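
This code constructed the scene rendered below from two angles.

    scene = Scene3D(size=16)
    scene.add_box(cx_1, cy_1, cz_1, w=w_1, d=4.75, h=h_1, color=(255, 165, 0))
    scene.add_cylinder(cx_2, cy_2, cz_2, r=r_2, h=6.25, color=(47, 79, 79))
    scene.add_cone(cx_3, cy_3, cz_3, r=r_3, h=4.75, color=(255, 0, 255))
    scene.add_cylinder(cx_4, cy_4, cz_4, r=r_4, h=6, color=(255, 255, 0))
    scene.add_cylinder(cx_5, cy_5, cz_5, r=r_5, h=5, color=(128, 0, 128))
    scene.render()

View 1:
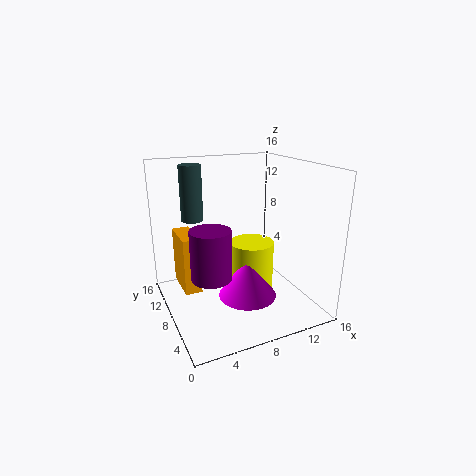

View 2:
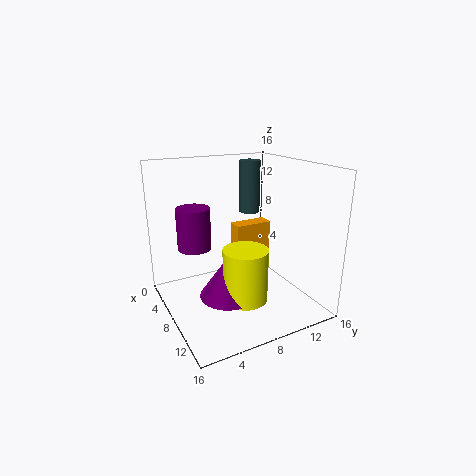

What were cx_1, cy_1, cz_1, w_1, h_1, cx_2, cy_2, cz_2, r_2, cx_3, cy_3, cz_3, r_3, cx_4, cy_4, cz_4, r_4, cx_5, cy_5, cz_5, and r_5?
cx_1 = 2.25
cy_1 = 10
cz_1 = 1
w_1 = 2
h_1 = 6.75
cx_2 = 4
cy_2 = 11.75
cz_2 = 9.5
r_2 = 1.25
cx_3 = 8.5
cy_3 = 6.5
cz_3 = 1.5
r_3 = 3.25
cx_4 = 9.75
cy_4 = 8
cz_4 = 1.25
r_4 = 2.5
cx_5 = 3.5
cy_5 = 4.5
cz_5 = 5.75
r_5 = 2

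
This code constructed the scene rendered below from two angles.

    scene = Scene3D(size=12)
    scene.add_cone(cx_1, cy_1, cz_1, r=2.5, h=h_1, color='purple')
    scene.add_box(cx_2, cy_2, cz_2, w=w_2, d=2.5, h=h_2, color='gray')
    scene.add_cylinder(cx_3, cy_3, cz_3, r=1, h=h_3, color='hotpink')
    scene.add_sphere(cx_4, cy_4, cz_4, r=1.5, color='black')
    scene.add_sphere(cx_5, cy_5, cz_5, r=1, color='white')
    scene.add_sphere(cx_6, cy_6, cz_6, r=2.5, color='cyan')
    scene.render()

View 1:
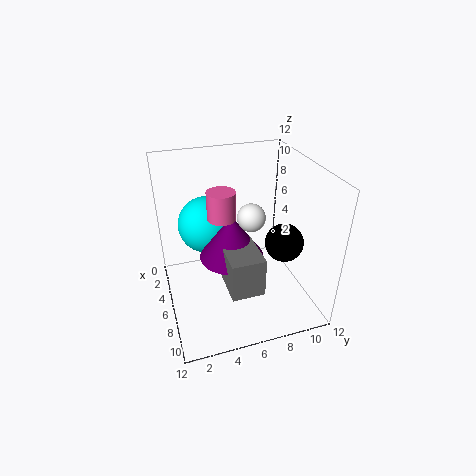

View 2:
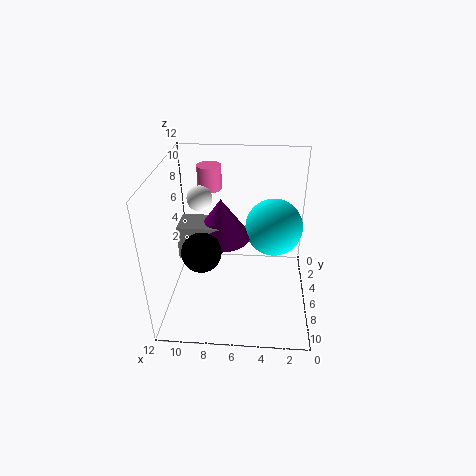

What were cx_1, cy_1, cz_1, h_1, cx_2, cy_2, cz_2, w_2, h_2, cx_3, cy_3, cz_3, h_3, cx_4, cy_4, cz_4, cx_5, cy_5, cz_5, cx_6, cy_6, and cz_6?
cx_1 = 7.5; cy_1 = 5; cz_1 = 5.5; h_1 = 3.5; cx_2 = 7.5; cy_2 = 4; cz_2 = 4; w_2 = 3.5; h_2 = 3; cx_3 = 8.5; cy_3 = 4; cz_3 = 9.5; h_3 = 2; cx_4 = 8.5; cy_4 = 9; cz_4 = 6.5; cx_5 = 9; cy_5 = 6; cz_5 = 9.5; cx_6 = 3; cy_6 = 4; cz_6 = 6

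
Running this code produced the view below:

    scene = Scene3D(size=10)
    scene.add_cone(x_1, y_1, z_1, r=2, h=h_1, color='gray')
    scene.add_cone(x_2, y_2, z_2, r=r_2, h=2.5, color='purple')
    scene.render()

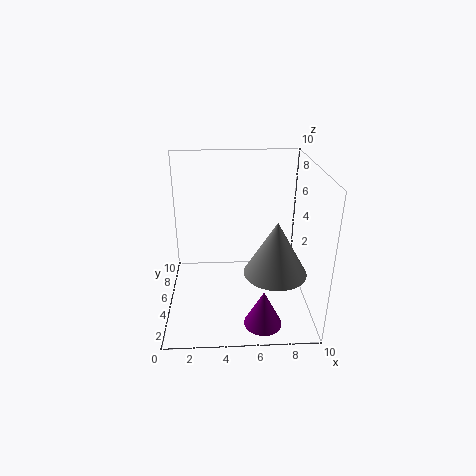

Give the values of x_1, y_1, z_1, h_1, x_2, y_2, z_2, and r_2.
x_1 = 7.25, y_1 = 2.5, z_1 = 3.75, h_1 = 3.5, x_2 = 6.5, y_2 = 1.75, z_2 = 0.25, r_2 = 1.25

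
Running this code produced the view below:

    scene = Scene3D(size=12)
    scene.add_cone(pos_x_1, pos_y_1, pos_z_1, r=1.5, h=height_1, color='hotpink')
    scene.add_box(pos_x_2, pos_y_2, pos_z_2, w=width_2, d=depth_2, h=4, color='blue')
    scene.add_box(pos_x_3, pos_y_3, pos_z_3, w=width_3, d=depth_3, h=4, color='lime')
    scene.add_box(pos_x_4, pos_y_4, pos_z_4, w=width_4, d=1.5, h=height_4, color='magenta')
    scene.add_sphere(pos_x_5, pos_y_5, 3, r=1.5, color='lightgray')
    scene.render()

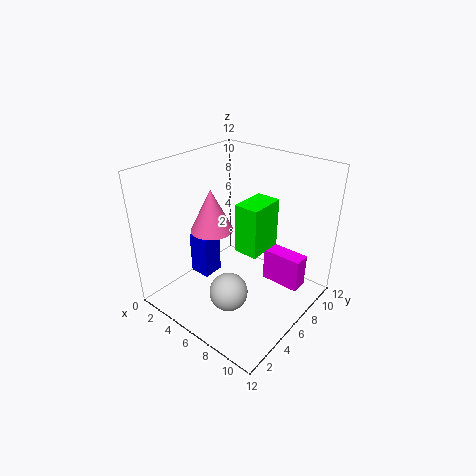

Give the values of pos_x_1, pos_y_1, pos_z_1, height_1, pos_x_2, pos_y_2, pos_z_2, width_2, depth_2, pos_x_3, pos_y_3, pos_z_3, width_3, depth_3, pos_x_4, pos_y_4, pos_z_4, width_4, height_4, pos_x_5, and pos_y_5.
pos_x_1 = 6.5, pos_y_1 = 2.5, pos_z_1 = 8.5, height_1 = 3, pos_x_2 = 0.5, pos_y_2 = 5.5, pos_z_2 = 0.5, width_2 = 2, depth_2 = 2, pos_x_3 = 6.5, pos_y_3 = 5, pos_z_3 = 5.5, width_3 = 2, depth_3 = 3, pos_x_4 = 7, pos_y_4 = 8.5, pos_z_4 = 1, width_4 = 3.5, height_4 = 3, pos_x_5 = 7.5, pos_y_5 = 3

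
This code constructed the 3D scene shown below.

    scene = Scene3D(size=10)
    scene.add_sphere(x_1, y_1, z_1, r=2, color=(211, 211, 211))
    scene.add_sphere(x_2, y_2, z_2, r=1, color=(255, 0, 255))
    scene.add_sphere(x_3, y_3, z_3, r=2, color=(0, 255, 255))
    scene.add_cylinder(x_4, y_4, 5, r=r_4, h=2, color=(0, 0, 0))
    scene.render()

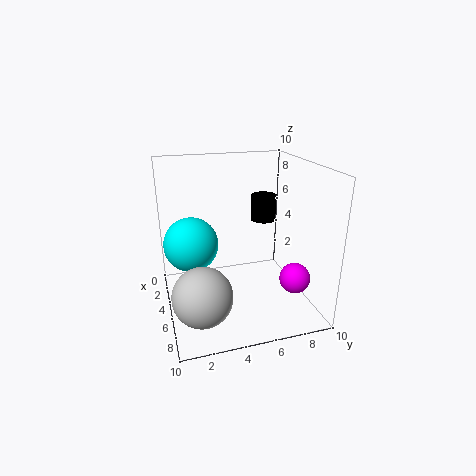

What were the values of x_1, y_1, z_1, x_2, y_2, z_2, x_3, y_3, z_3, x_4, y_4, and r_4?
x_1 = 7; y_1 = 2; z_1 = 2; x_2 = 8; y_2 = 8; z_2 = 3; x_3 = 3; y_3 = 2; z_3 = 4; x_4 = 2; y_4 = 8; r_4 = 1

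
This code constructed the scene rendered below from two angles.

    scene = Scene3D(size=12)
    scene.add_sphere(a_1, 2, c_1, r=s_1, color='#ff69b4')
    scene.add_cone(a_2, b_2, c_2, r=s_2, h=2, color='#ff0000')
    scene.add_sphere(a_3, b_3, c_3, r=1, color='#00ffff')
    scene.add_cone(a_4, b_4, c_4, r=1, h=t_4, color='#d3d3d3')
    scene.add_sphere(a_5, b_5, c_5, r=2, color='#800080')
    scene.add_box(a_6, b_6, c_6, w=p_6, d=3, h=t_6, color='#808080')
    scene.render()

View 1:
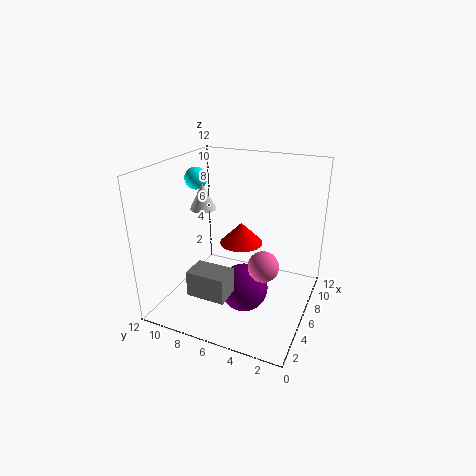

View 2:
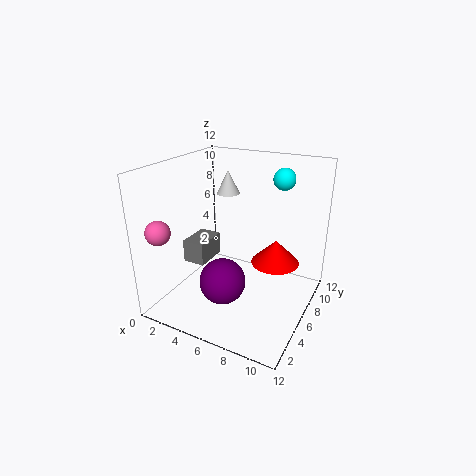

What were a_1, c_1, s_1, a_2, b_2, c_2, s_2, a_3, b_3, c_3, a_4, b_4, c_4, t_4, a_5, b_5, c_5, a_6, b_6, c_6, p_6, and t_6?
a_1 = 1
c_1 = 7
s_1 = 1
a_2 = 9
b_2 = 7
c_2 = 4
s_2 = 2
a_3 = 8
b_3 = 11
c_3 = 10
a_4 = 4
b_4 = 8
c_4 = 9
t_4 = 2
a_5 = 5
b_5 = 5
c_5 = 2
a_6 = 1
b_6 = 5
c_6 = 3
p_6 = 2
t_6 = 2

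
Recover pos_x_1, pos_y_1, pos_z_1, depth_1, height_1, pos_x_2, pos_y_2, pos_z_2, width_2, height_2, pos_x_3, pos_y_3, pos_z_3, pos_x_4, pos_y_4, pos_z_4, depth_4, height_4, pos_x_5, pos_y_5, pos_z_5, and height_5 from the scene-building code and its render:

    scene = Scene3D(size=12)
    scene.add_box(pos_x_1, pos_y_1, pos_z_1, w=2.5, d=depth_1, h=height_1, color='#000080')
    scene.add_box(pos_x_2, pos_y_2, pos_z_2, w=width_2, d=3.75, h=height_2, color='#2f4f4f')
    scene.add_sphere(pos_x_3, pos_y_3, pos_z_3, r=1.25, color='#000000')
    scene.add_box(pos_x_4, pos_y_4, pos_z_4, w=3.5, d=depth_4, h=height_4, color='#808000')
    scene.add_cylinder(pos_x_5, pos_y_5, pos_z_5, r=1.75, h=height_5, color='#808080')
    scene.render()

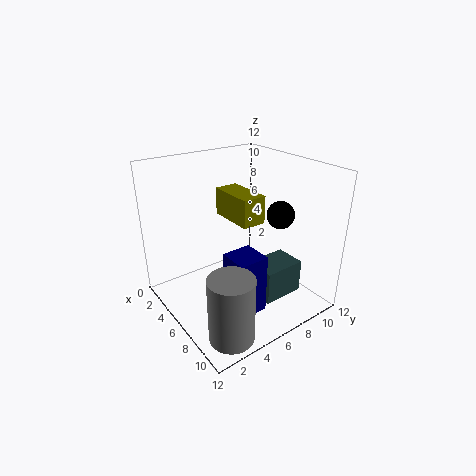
pos_x_1 = 6.75
pos_y_1 = 4
pos_z_1 = 0.5
depth_1 = 2.5
height_1 = 5
pos_x_2 = 6
pos_y_2 = 7.25
pos_z_2 = 0.25
width_2 = 2.75
height_2 = 3
pos_x_3 = 6.25
pos_y_3 = 10.5
pos_z_3 = 7
pos_x_4 = 6
pos_y_4 = 4
pos_z_4 = 8.75
depth_4 = 1.75
height_4 = 2
pos_x_5 = 10
pos_y_5 = 2.5
pos_z_5 = 0.25
height_5 = 5.25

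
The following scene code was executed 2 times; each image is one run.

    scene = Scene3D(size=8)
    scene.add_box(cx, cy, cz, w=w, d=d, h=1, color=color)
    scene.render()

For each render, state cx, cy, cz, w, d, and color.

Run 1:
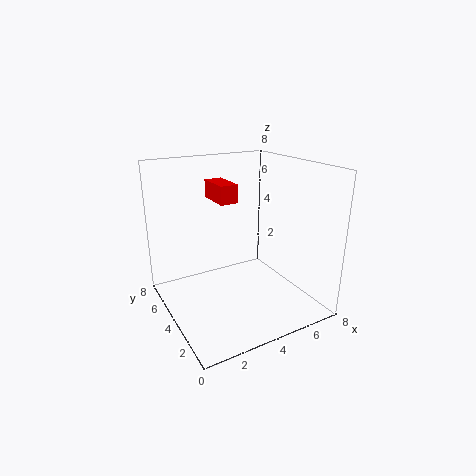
cx = 3; cy = 4; cz = 6; w = 1; d = 2; color = 'red'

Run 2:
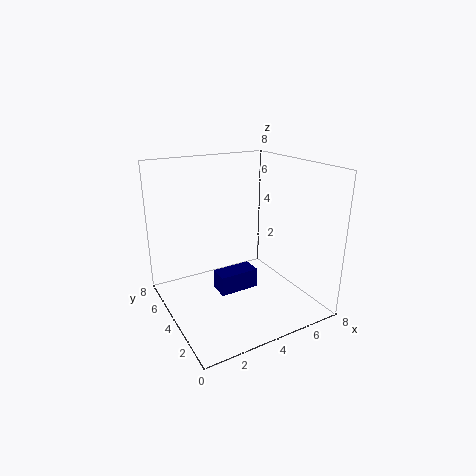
cx = 2; cy = 2; cz = 2; w = 2; d = 1; color = 'navy'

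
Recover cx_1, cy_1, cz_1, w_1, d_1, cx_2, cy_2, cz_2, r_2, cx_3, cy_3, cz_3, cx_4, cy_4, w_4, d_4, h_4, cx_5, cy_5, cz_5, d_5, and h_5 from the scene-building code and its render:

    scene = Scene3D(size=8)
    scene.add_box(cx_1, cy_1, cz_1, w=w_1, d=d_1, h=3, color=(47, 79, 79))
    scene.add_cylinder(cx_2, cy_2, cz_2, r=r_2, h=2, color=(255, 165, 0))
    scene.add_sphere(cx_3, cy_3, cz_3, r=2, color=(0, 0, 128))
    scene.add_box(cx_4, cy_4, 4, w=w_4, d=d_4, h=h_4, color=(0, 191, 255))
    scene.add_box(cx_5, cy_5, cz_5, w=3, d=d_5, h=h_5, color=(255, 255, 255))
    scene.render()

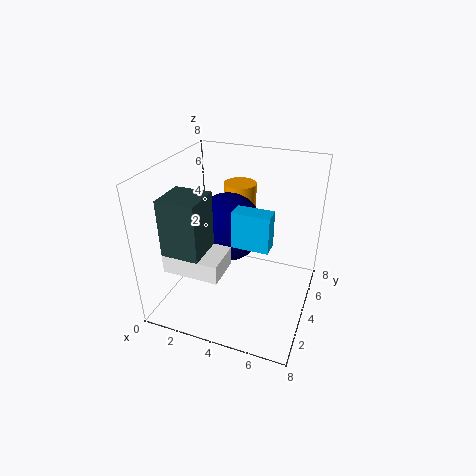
cx_1 = 1, cy_1 = 1, cz_1 = 4, w_1 = 2, d_1 = 2, cx_2 = 3, cy_2 = 7, cz_2 = 4, r_2 = 1, cx_3 = 3, cy_3 = 5, cz_3 = 4, cx_4 = 4, cy_4 = 3, w_4 = 2, d_4 = 1, h_4 = 2, cx_5 = 1, cy_5 = 1, cz_5 = 3, d_5 = 2, h_5 = 1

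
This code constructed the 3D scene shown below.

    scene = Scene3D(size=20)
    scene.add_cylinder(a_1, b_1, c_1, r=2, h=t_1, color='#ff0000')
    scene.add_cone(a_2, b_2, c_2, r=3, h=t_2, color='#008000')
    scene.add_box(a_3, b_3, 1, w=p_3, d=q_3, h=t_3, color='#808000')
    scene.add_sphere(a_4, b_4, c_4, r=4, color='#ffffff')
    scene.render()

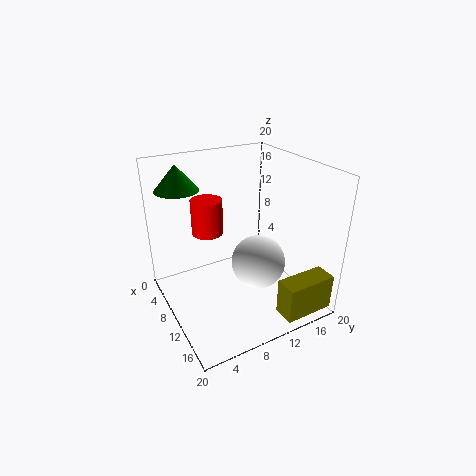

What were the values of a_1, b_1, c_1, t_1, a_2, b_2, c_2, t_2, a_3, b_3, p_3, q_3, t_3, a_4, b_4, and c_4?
a_1 = 10; b_1 = 5.5; c_1 = 12; t_1 = 4.5; a_2 = 5; b_2 = 3.5; c_2 = 16.5; t_2 = 3.5; a_3 = 16.5; b_3 = 12.5; p_3 = 3; q_3 = 7; t_3 = 5; a_4 = 10; b_4 = 13.5; c_4 = 5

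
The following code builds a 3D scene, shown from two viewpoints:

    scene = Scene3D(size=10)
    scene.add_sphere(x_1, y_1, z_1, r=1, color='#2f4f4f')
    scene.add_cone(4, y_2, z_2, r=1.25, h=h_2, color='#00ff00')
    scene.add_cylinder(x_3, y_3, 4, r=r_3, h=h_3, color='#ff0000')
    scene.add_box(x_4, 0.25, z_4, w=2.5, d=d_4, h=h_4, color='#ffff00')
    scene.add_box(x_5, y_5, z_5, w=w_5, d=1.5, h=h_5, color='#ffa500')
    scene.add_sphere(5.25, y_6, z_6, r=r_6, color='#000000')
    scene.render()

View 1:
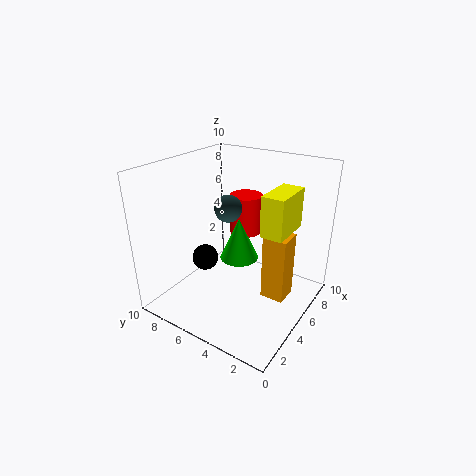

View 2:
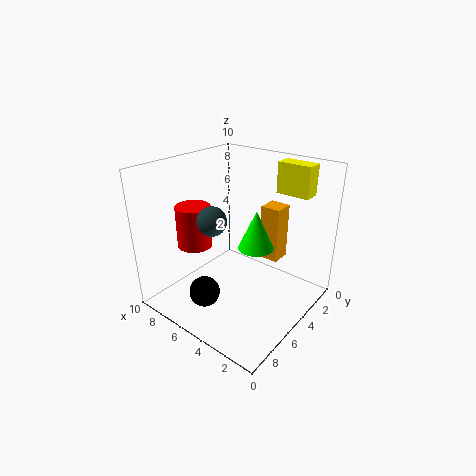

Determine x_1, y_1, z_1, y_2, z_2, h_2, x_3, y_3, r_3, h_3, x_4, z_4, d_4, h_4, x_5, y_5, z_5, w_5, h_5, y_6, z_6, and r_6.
x_1 = 6; y_1 = 6.5; z_1 = 6.5; y_2 = 4.25; z_2 = 4.25; h_2 = 2.75; x_3 = 8; y_3 = 6.25; r_3 = 1.25; h_3 = 3; x_4 = 1.75; z_4 = 7.5; d_4 = 1.25; h_4 = 2.25; x_5 = 3.5; y_5 = 0.75; z_5 = 2.25; w_5 = 1.5; h_5 = 4.25; y_6 = 8.25; z_6 = 2.25; r_6 = 1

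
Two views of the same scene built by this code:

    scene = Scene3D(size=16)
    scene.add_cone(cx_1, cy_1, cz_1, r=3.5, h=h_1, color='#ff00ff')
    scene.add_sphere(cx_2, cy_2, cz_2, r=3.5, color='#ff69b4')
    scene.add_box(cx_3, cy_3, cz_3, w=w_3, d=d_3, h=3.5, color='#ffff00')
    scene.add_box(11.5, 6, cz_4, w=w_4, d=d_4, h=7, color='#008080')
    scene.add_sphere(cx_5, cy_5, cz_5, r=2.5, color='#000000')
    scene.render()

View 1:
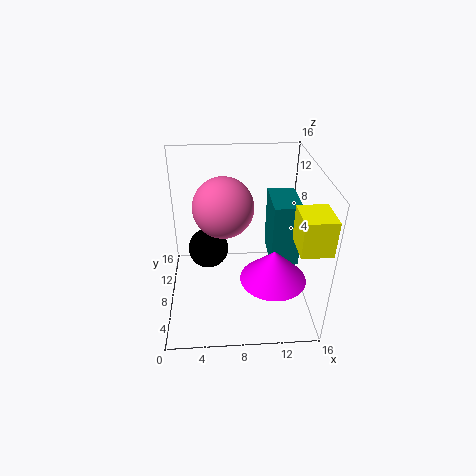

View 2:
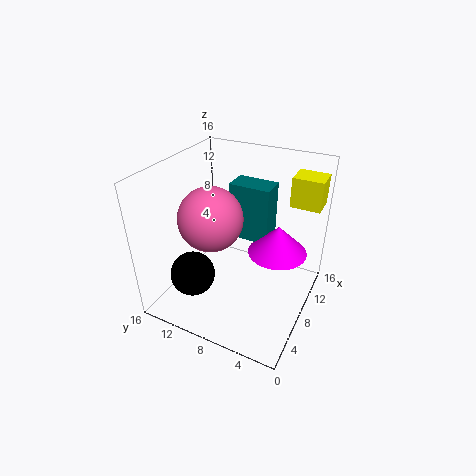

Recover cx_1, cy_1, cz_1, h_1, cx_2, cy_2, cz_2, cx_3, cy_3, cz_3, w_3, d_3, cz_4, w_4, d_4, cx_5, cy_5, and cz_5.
cx_1 = 11.5
cy_1 = 4.5
cz_1 = 5
h_1 = 3.5
cx_2 = 6.5
cy_2 = 10.5
cz_2 = 10.5
cx_3 = 13
cy_3 = 0.5
cz_3 = 10.5
w_3 = 3
d_3 = 3.5
cz_4 = 5.5
w_4 = 3
d_4 = 5
cx_5 = 4.5
cy_5 = 12
cz_5 = 4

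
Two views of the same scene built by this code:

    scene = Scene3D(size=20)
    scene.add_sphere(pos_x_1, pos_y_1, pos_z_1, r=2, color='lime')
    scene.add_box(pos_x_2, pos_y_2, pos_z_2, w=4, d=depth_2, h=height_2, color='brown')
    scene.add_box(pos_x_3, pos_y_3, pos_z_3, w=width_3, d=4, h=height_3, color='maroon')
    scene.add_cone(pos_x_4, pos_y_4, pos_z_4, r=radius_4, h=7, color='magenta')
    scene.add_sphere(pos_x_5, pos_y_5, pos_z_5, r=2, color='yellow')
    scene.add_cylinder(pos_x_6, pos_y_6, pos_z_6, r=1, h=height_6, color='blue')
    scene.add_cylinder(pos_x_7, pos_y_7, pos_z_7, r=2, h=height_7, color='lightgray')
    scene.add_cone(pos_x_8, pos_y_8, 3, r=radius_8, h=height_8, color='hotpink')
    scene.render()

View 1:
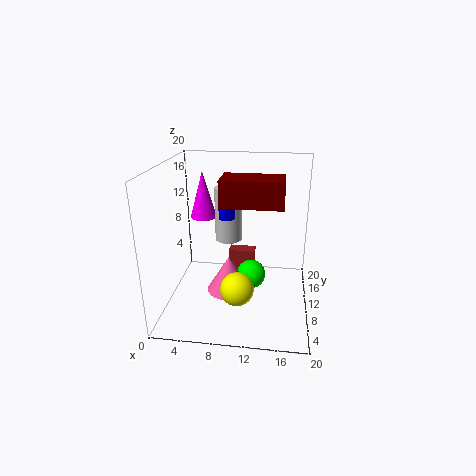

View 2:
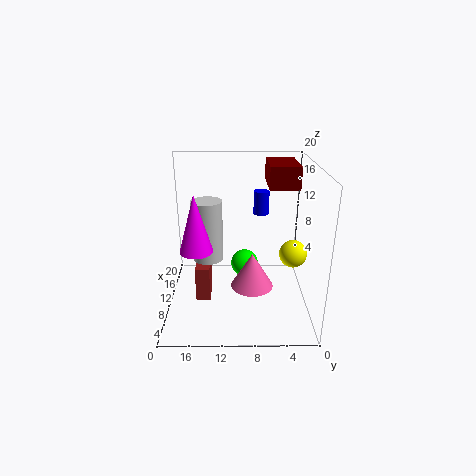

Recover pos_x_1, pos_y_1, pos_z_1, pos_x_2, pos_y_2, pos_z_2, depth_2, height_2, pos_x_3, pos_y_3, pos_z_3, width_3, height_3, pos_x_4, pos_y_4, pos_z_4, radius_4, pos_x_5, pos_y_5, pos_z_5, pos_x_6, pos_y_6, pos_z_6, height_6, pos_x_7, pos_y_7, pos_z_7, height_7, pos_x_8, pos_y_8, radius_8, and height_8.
pos_x_1 = 12
pos_y_1 = 9
pos_z_1 = 5
pos_x_2 = 8
pos_y_2 = 14
pos_z_2 = 1
depth_2 = 2
height_2 = 5
pos_x_3 = 9
pos_y_3 = 2
pos_z_3 = 17
width_3 = 7
height_3 = 3
pos_x_4 = 4
pos_y_4 = 15
pos_z_4 = 11
radius_4 = 2
pos_x_5 = 11
pos_y_5 = 2
pos_z_5 = 7
pos_x_6 = 9
pos_y_6 = 7
pos_z_6 = 14
height_6 = 3
pos_x_7 = 8
pos_y_7 = 14
pos_z_7 = 8
height_7 = 8
pos_x_8 = 9
pos_y_8 = 8
radius_8 = 3
height_8 = 5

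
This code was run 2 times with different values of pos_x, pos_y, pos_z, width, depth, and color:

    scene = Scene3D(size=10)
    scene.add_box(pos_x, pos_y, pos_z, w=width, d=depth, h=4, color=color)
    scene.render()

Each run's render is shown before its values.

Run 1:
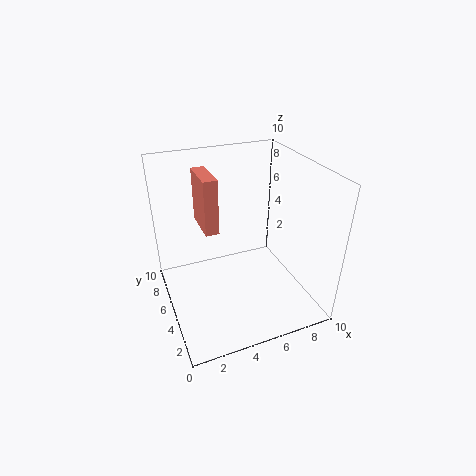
pos_x = 3, pos_y = 6, pos_z = 5, width = 1, depth = 3, color = 'salmon'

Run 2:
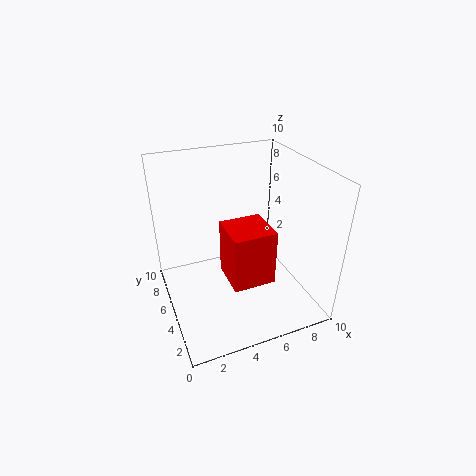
pos_x = 4, pos_y = 3, pos_z = 2, width = 3, depth = 3, color = 'red'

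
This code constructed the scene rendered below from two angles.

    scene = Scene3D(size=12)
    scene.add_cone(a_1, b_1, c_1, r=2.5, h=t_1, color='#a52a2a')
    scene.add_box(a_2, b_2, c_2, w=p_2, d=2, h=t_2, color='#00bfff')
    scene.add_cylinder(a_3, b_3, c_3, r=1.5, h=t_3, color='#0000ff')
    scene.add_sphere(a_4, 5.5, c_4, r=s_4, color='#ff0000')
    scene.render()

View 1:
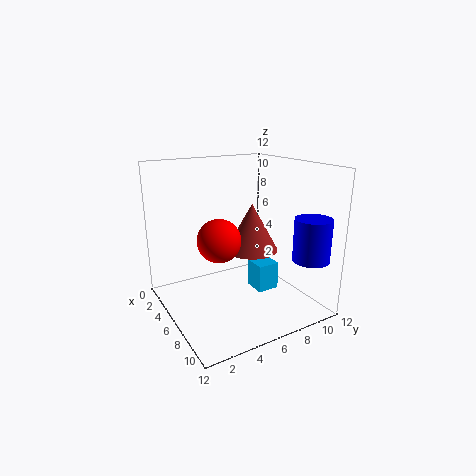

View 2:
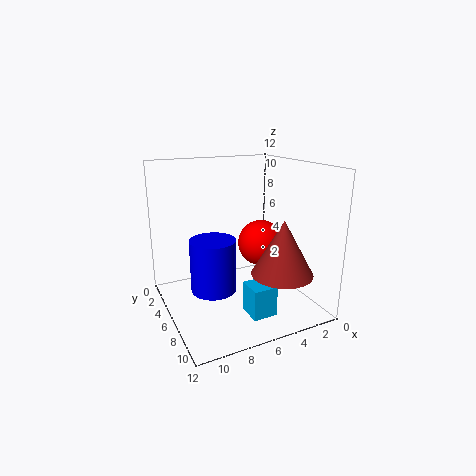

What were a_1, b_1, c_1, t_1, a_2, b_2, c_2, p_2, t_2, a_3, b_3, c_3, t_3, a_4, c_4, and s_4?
a_1 = 3.5; b_1 = 9; c_1 = 3.5; t_1 = 4.5; a_2 = 4.5; b_2 = 8; c_2 = 0.5; p_2 = 2; t_2 = 2.5; a_3 = 10; b_3 = 10.5; c_3 = 4.5; t_3 = 3.5; a_4 = 3.5; c_4 = 5; s_4 = 2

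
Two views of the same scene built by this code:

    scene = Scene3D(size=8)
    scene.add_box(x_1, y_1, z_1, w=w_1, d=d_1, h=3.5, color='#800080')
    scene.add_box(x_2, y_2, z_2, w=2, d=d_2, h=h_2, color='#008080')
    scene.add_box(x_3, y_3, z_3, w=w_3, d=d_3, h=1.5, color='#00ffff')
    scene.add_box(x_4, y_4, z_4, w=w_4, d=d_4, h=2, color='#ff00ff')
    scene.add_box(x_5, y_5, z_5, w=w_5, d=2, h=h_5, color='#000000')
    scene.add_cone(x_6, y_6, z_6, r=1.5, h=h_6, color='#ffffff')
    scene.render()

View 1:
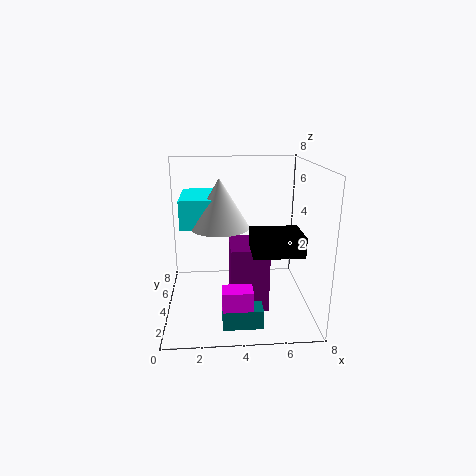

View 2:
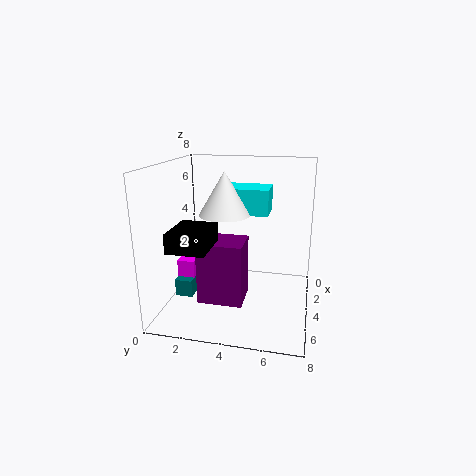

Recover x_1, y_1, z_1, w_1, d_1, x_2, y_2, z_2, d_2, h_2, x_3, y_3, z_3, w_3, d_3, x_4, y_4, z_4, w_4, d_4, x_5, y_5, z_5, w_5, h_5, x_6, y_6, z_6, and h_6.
x_1 = 3.5
y_1 = 2
z_1 = 0.5
w_1 = 2
d_1 = 2.5
x_2 = 3
y_2 = 0.5
z_2 = 0.5
d_2 = 1
h_2 = 1
x_3 = 1
y_3 = 2.5
z_3 = 5
w_3 = 2
d_3 = 3
x_4 = 3
y_4 = 0.5
z_4 = 0.5
w_4 = 1.5
d_4 = 1
x_5 = 4.5
y_5 = 1
z_5 = 4
w_5 = 2.5
h_5 = 1
x_6 = 3
y_6 = 3
z_6 = 5
h_6 = 2.5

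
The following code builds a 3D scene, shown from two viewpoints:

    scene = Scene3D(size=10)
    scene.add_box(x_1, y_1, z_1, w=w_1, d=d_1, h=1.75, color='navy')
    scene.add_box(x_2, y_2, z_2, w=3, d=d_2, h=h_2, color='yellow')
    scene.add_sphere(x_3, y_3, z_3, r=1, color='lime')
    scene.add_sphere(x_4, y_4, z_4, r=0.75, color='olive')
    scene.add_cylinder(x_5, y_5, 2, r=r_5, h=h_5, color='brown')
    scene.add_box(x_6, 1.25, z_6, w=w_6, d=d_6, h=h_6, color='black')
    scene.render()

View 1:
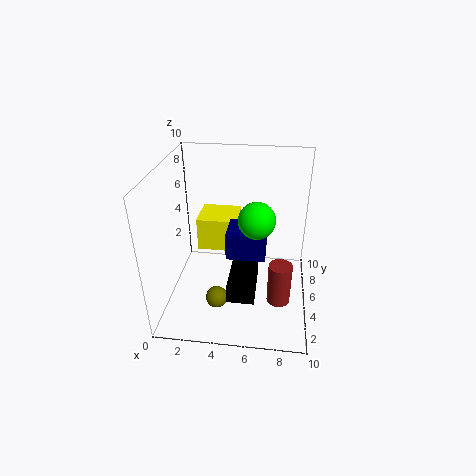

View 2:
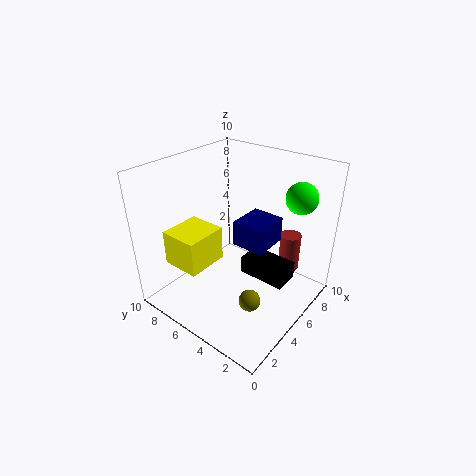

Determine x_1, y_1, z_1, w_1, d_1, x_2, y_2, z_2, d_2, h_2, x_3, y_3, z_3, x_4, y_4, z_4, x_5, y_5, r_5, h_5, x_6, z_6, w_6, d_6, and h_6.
x_1 = 4.5; y_1 = 2.75; z_1 = 4.75; w_1 = 2.5; d_1 = 2.25; x_2 = 1.75; y_2 = 6.25; z_2 = 3; d_2 = 2.75; h_2 = 2.5; x_3 = 6.5; y_3 = 1.25; z_3 = 8.5; x_4 = 3.75; y_4 = 3; z_4 = 1.25; x_5 = 8; y_5 = 2.5; r_5 = 0.75; h_5 = 2.75; x_6 = 4.75; z_6 = 2.5; w_6 = 1.75; d_6 = 3.25; h_6 = 1.25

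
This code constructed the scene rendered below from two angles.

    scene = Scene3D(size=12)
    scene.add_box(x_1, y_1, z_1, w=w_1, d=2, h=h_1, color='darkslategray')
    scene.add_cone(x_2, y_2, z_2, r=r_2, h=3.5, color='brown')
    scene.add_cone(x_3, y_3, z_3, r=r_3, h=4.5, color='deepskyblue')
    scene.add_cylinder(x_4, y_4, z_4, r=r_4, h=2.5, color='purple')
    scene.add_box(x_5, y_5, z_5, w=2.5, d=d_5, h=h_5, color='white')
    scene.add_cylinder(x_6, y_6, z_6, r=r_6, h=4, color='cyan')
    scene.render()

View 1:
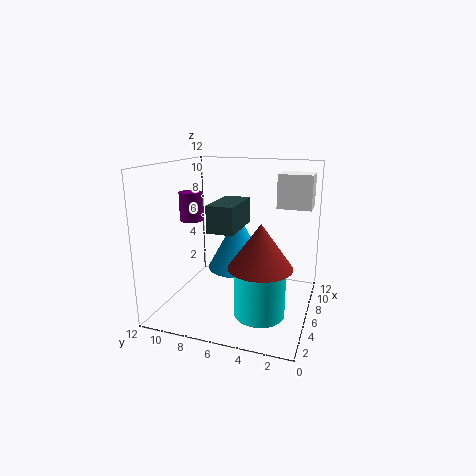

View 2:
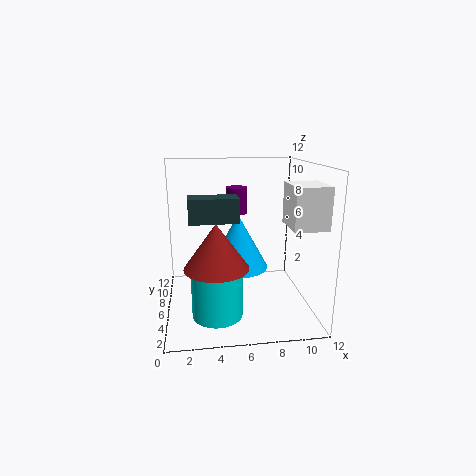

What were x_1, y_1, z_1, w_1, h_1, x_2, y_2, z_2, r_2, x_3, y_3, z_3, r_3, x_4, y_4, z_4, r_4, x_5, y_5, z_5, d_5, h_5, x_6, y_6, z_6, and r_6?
x_1 = 2, y_1 = 5, z_1 = 7.5, w_1 = 4, h_1 = 2, x_2 = 4, y_2 = 3.5, z_2 = 4.5, r_2 = 2.5, x_3 = 6, y_3 = 6, z_3 = 3.5, r_3 = 2.5, x_4 = 6.5, y_4 = 10.5, z_4 = 7, r_4 = 1, x_5 = 9, y_5 = 0.5, z_5 = 8, d_5 = 3, h_5 = 3, x_6 = 4, y_6 = 3.5, z_6 = 0.5, r_6 = 2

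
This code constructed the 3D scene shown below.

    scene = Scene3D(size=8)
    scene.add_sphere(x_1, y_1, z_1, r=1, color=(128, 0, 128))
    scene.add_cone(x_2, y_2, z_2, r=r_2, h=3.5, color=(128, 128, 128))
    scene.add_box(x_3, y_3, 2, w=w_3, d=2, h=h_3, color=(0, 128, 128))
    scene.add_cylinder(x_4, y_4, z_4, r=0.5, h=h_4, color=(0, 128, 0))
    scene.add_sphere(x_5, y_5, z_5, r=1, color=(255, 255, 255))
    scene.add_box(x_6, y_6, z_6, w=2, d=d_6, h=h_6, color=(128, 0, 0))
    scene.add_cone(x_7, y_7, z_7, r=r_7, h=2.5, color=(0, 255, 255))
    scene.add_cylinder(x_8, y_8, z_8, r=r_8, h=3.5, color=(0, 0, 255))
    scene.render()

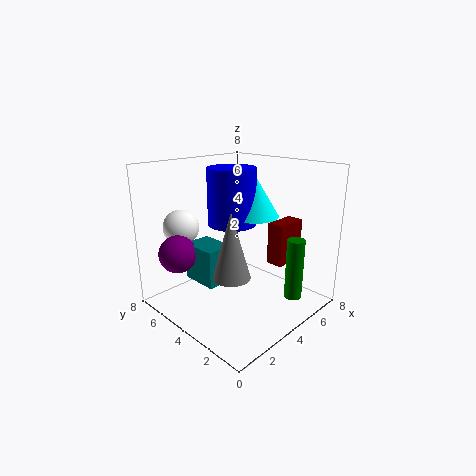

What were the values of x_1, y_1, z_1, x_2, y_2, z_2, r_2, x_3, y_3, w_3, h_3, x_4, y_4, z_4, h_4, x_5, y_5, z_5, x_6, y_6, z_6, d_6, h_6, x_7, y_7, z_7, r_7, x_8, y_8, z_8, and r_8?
x_1 = 1, y_1 = 5.5, z_1 = 3.5, x_2 = 2.5, y_2 = 3, z_2 = 2.5, r_2 = 1, x_3 = 1.5, y_3 = 3.5, w_3 = 1.5, h_3 = 2, x_4 = 6, y_4 = 1.5, z_4 = 0.5, h_4 = 3.5, x_5 = 2, y_5 = 6.5, z_5 = 4.5, x_6 = 6, y_6 = 2.5, z_6 = 2, d_6 = 1, h_6 = 2.5, x_7 = 6.5, y_7 = 5, z_7 = 4.5, r_7 = 1.5, x_8 = 5.5, y_8 = 6, z_8 = 4, r_8 = 1.5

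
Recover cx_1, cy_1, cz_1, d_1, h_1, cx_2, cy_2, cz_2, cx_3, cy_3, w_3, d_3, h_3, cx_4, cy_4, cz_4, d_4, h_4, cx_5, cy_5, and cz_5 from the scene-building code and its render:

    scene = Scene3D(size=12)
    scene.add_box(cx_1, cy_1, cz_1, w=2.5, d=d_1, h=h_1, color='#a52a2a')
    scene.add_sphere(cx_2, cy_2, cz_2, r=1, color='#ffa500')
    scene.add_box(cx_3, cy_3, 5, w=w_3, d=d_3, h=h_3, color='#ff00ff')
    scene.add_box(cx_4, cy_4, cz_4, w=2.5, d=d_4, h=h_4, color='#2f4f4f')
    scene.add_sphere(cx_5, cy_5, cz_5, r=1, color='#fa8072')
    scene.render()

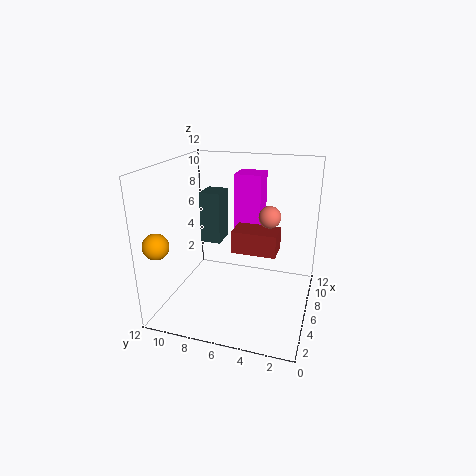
cx_1 = 7; cy_1 = 3; cz_1 = 4; d_1 = 4; h_1 = 2; cx_2 = 1.5; cy_2 = 11; cz_2 = 6.5; cx_3 = 9.5; cy_3 = 5; w_3 = 2.5; d_3 = 2.5; h_3 = 5.5; cx_4 = 9.5; cy_4 = 9; cz_4 = 3.5; d_4 = 2; h_4 = 5; cx_5 = 9; cy_5 = 4; cz_5 = 7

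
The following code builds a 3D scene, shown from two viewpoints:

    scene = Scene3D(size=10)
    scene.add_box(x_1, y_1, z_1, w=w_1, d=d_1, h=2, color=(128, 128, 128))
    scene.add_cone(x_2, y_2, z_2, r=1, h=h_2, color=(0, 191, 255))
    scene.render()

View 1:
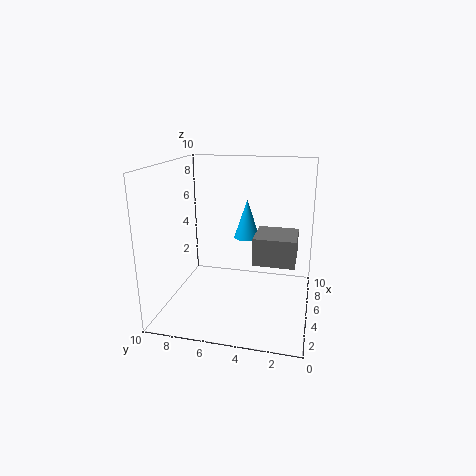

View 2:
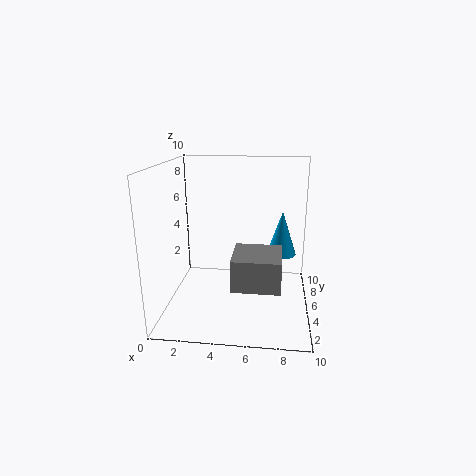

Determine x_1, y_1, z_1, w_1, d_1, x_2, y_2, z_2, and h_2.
x_1 = 5
y_1 = 1
z_1 = 3
w_1 = 3
d_1 = 3
x_2 = 8
y_2 = 5
z_2 = 4
h_2 = 3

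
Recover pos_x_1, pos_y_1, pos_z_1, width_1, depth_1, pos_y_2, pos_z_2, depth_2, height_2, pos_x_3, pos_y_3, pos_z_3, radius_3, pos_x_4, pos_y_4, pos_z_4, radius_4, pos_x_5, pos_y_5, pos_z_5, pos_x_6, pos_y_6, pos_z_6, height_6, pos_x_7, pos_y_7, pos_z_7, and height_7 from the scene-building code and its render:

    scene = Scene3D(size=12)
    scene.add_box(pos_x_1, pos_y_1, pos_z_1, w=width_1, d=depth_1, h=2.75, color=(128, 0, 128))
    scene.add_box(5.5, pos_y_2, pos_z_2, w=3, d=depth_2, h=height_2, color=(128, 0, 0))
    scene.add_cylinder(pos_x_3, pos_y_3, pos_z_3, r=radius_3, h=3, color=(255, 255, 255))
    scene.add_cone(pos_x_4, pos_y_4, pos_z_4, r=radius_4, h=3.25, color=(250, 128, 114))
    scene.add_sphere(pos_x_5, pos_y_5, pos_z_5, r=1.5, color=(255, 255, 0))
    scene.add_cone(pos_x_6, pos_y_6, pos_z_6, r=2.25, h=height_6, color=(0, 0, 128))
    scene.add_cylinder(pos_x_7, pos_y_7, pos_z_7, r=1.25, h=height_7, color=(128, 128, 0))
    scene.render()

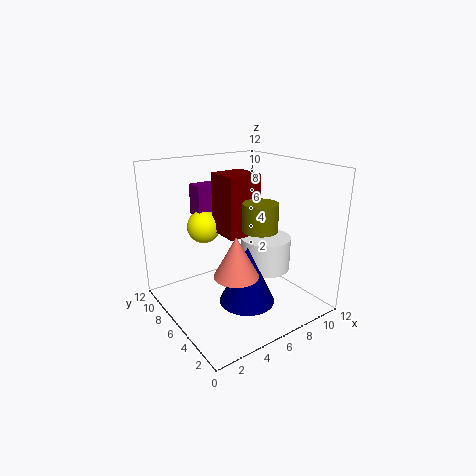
pos_x_1 = 4.5
pos_y_1 = 9.75
pos_z_1 = 7
width_1 = 3.25
depth_1 = 1.75
pos_y_2 = 6.25
pos_z_2 = 5.75
depth_2 = 3
height_2 = 5.25
pos_x_3 = 9.25
pos_y_3 = 6.25
pos_z_3 = 2.25
radius_3 = 2.25
pos_x_4 = 4.25
pos_y_4 = 3.75
pos_z_4 = 4
radius_4 = 1.75
pos_x_5 = 5
pos_y_5 = 10
pos_z_5 = 6
pos_x_6 = 5.5
pos_y_6 = 4
pos_z_6 = 1.25
height_6 = 4.75
pos_x_7 = 5.25
pos_y_7 = 2.25
pos_z_7 = 8
height_7 = 2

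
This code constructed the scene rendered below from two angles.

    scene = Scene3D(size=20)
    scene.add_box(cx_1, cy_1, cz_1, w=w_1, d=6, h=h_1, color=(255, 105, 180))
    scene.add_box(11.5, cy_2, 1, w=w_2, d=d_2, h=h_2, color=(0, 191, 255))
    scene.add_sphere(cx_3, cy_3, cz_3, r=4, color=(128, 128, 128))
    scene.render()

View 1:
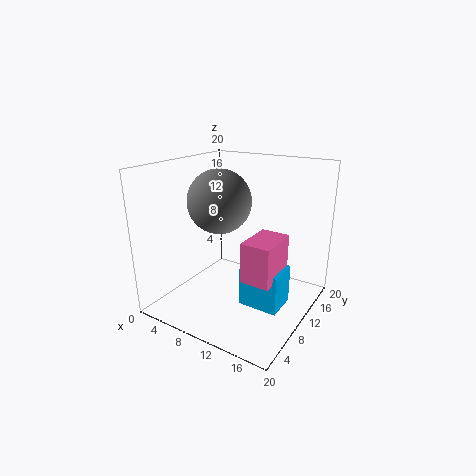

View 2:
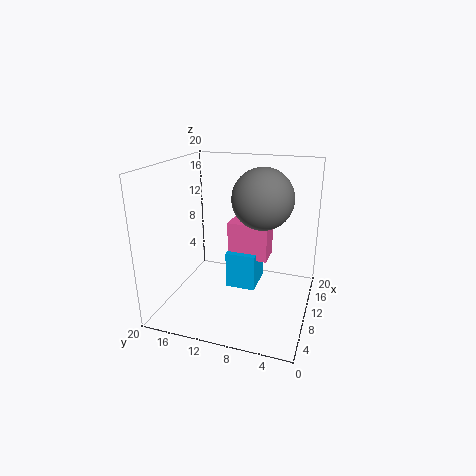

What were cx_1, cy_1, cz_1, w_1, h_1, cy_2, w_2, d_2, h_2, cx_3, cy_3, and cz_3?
cx_1 = 12.5
cy_1 = 6.5
cz_1 = 5.5
w_1 = 4
h_1 = 5.5
cy_2 = 8
w_2 = 5.5
d_2 = 4.5
h_2 = 5.5
cx_3 = 9.5
cy_3 = 6.5
cz_3 = 16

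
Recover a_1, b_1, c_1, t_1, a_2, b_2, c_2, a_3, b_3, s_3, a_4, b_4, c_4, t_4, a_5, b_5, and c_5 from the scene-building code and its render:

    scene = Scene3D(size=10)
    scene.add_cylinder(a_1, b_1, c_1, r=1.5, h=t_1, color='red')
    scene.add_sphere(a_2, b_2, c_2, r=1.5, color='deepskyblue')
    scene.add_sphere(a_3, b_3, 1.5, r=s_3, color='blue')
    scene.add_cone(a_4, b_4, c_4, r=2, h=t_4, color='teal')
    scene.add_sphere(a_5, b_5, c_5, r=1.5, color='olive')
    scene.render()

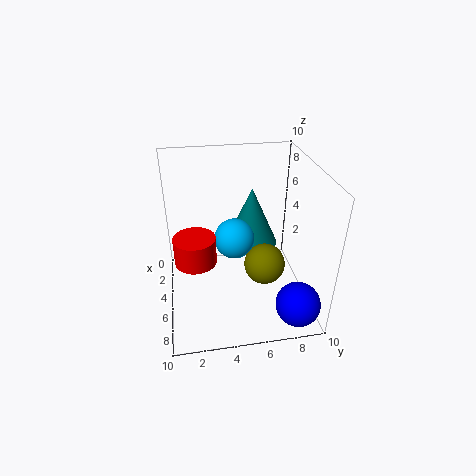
a_1 = 4.5
b_1 = 2
c_1 = 3
t_1 = 2
a_2 = 3.5
b_2 = 5
c_2 = 4
a_3 = 8.5
b_3 = 8.5
s_3 = 1.5
a_4 = 2.5
b_4 = 6.5
c_4 = 3
t_4 = 4.5
a_5 = 5
b_5 = 7
c_5 = 2.5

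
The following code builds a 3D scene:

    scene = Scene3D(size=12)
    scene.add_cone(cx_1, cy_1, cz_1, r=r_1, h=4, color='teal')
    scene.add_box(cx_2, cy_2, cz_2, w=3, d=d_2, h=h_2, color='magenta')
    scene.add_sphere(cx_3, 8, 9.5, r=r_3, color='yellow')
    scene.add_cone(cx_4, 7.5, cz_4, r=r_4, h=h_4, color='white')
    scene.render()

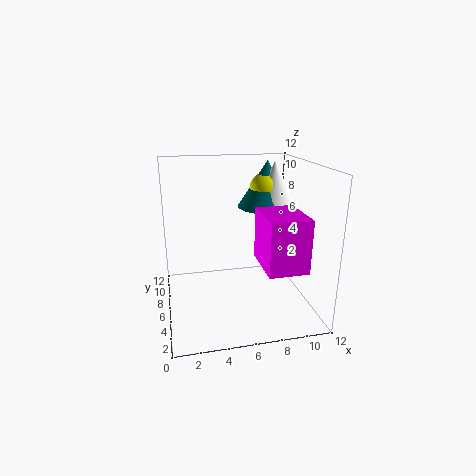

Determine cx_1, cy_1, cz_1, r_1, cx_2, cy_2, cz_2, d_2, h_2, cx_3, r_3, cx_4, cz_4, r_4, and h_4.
cx_1 = 9
cy_1 = 8
cz_1 = 8
r_1 = 2.5
cx_2 = 7
cy_2 = 0.5
cz_2 = 5
d_2 = 4
h_2 = 4
cx_3 = 9
r_3 = 1.5
cx_4 = 9.5
cz_4 = 8
r_4 = 2
h_4 = 4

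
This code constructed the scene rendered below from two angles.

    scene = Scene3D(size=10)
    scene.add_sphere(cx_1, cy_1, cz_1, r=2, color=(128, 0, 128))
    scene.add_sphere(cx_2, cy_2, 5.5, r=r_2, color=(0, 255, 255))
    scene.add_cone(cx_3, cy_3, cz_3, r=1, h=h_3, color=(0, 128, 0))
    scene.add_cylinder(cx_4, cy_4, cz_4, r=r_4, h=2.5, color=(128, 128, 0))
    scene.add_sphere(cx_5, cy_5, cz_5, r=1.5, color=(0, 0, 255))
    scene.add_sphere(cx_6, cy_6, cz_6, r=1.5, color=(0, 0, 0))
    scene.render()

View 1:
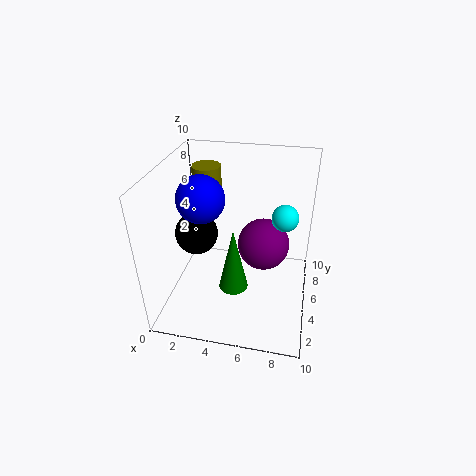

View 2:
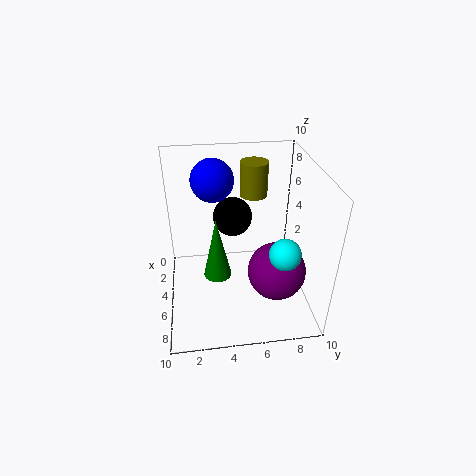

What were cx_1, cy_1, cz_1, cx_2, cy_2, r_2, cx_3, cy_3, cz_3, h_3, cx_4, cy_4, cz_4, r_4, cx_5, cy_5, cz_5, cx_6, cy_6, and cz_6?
cx_1 = 6.5; cy_1 = 7.5; cz_1 = 3; cx_2 = 8; cy_2 = 7.5; r_2 = 1; cx_3 = 5; cy_3 = 3.5; cz_3 = 2; h_3 = 4.5; cx_4 = 2.5; cy_4 = 6.5; cz_4 = 7; r_4 = 1; cx_5 = 3; cy_5 = 3.5; cz_5 = 8.5; cx_6 = 2; cy_6 = 5; cz_6 = 5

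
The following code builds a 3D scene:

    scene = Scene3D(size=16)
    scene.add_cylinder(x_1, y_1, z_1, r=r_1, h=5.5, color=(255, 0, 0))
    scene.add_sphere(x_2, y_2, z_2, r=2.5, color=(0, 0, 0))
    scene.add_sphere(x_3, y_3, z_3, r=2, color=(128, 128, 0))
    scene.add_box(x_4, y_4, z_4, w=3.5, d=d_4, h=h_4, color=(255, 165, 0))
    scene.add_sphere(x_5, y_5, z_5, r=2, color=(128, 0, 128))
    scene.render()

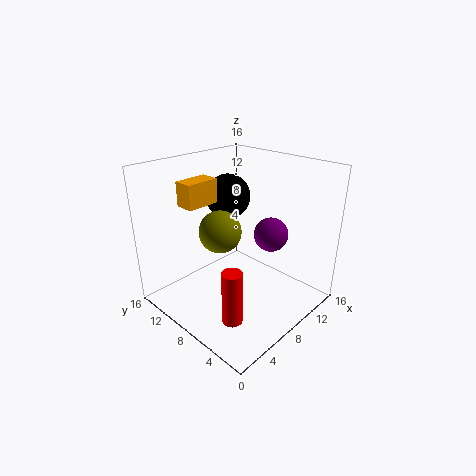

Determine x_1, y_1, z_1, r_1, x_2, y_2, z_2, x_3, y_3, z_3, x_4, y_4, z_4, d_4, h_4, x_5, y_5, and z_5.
x_1 = 2.5; y_1 = 3.5; z_1 = 2.5; r_1 = 1; x_2 = 9; y_2 = 10.5; z_2 = 12; x_3 = 3.5; y_3 = 6; z_3 = 11; x_4 = 2.5; y_4 = 9; z_4 = 12.5; d_4 = 2; h_4 = 2.5; x_5 = 12; y_5 = 6.5; z_5 = 7.5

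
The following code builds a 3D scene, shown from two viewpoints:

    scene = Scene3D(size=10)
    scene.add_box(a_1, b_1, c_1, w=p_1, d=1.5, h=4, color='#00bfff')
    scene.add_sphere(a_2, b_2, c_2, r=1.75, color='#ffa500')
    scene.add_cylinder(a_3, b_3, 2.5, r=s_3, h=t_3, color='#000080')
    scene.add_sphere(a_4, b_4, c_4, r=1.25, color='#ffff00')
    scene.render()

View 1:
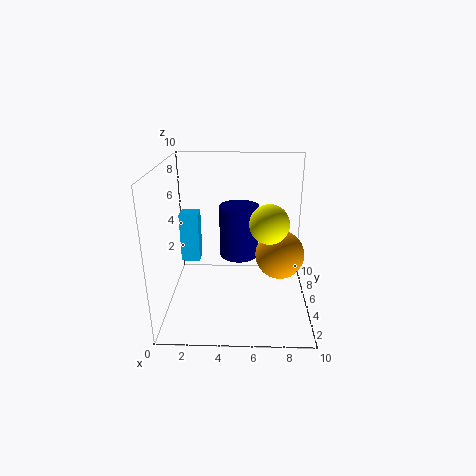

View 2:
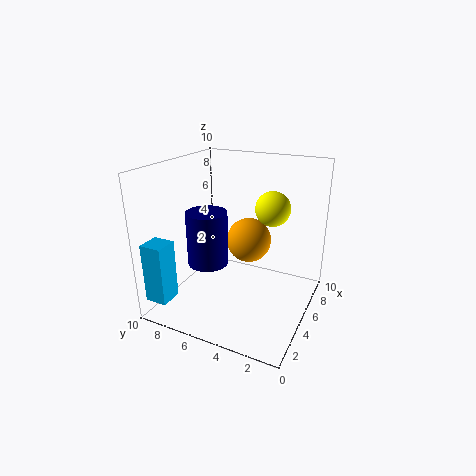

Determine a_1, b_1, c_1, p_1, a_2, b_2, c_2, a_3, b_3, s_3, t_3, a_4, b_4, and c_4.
a_1 = 0.25; b_1 = 8; c_1 = 1.5; p_1 = 1.5; a_2 = 8; b_2 = 5.5; c_2 = 3.5; a_3 = 5; b_3 = 7.5; s_3 = 1.5; t_3 = 4; a_4 = 7; b_4 = 3.25; c_4 = 6.75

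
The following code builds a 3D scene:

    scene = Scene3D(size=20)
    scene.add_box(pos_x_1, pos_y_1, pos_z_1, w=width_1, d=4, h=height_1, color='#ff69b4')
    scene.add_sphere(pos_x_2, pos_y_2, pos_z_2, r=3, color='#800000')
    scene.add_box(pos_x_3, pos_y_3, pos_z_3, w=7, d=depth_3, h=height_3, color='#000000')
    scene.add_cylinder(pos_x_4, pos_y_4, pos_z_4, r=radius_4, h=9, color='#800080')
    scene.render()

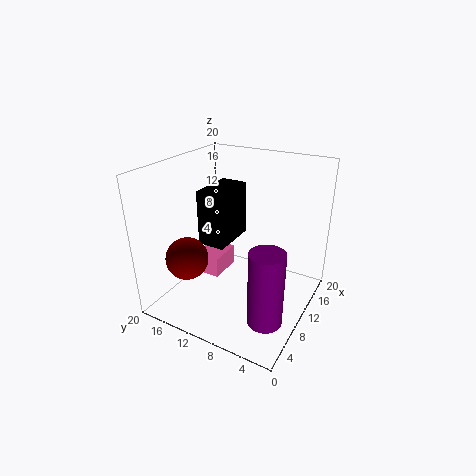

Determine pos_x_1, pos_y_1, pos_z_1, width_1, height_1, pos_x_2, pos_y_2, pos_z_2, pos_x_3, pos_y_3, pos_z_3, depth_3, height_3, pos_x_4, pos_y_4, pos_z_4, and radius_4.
pos_x_1 = 9; pos_y_1 = 13; pos_z_1 = 3; width_1 = 5; height_1 = 3; pos_x_2 = 6; pos_y_2 = 16; pos_z_2 = 7; pos_x_3 = 9; pos_y_3 = 12; pos_z_3 = 8; depth_3 = 4; height_3 = 8; pos_x_4 = 2; pos_y_4 = 2; pos_z_4 = 5; radius_4 = 2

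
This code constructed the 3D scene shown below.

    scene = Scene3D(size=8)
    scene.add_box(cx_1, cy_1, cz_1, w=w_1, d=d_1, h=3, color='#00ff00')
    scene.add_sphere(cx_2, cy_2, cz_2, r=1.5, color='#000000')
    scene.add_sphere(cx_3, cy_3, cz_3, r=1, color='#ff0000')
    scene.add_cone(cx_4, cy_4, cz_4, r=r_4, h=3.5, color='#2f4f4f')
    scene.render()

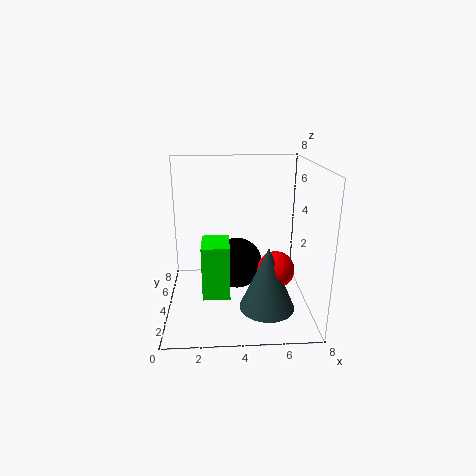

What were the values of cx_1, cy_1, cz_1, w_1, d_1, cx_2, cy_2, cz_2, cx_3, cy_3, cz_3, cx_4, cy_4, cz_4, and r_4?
cx_1 = 2
cy_1 = 2.5
cz_1 = 1
w_1 = 1.5
d_1 = 2
cx_2 = 4
cy_2 = 5
cz_2 = 2
cx_3 = 6
cy_3 = 3
cz_3 = 2.5
cx_4 = 5.5
cy_4 = 2.5
cz_4 = 0.5
r_4 = 1.5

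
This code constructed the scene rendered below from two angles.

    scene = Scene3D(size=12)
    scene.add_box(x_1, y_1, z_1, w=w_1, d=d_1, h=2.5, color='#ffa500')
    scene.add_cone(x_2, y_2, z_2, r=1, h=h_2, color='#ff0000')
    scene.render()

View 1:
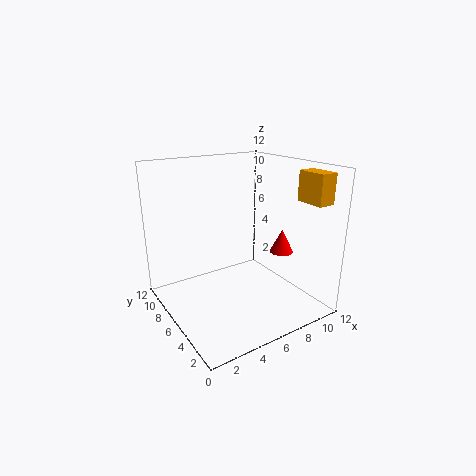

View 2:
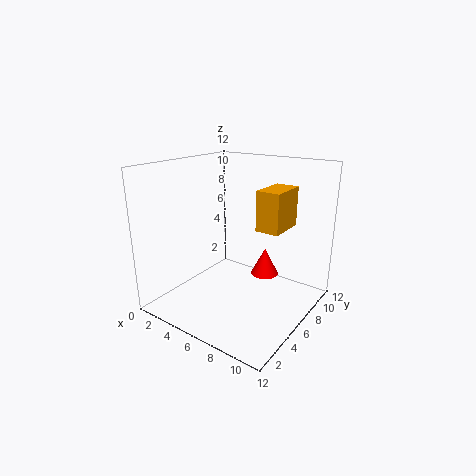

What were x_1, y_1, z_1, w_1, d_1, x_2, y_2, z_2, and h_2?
x_1 = 10.5, y_1 = 1.5, z_1 = 9, w_1 = 1.5, d_1 = 2.5, x_2 = 9.5, y_2 = 4.5, z_2 = 4.5, h_2 = 2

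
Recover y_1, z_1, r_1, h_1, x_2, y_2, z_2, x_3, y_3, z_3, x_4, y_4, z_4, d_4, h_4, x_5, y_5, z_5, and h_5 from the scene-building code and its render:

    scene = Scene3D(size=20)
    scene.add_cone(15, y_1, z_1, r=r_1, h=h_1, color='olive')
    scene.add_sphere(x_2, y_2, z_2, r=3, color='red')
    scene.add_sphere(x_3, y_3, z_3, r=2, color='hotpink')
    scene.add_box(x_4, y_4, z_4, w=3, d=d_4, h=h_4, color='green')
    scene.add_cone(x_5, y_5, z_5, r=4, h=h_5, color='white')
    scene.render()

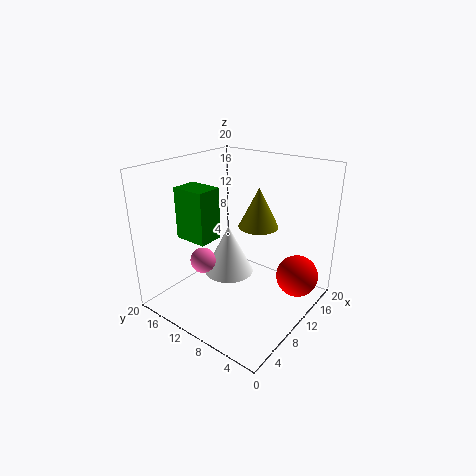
y_1 = 10, z_1 = 10, r_1 = 3, h_1 = 6, x_2 = 15, y_2 = 3, z_2 = 4, x_3 = 10, y_3 = 17, z_3 = 4, x_4 = 1, y_4 = 8, z_4 = 13, d_4 = 4, h_4 = 6, x_5 = 14, y_5 = 15, z_5 = 1, h_5 = 8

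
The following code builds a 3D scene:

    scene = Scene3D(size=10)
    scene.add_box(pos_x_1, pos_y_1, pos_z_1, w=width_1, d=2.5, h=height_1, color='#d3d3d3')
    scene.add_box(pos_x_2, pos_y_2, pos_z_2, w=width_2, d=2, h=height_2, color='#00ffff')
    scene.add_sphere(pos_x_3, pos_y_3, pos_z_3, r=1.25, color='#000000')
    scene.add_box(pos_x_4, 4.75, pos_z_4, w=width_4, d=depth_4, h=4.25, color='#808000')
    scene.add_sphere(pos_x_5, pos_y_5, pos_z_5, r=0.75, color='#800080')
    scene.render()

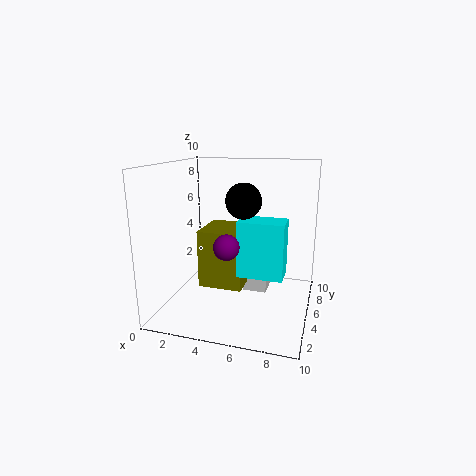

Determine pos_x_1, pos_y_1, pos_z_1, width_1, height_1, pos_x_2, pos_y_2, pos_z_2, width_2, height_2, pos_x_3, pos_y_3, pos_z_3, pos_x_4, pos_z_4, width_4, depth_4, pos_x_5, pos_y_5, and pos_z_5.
pos_x_1 = 5
pos_y_1 = 6.5
pos_z_1 = 0.25
width_1 = 1.75
height_1 = 1.25
pos_x_2 = 5
pos_y_2 = 4.5
pos_z_2 = 2.25
width_2 = 3.25
height_2 = 4
pos_x_3 = 5.25
pos_y_3 = 5.5
pos_z_3 = 7.5
pos_x_4 = 2
pos_z_4 = 1
width_4 = 3.25
depth_4 = 3.5
pos_x_5 = 5.5
pos_y_5 = 1
pos_z_5 = 5.75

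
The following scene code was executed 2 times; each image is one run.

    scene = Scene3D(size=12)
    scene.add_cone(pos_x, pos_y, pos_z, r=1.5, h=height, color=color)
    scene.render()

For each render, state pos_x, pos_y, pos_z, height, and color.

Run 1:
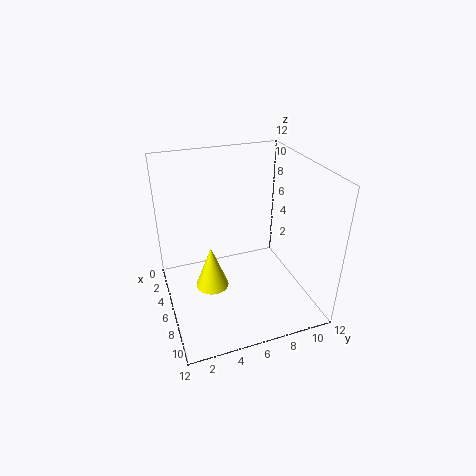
pos_x = 4.5, pos_y = 4, pos_z = 0.5, height = 4, color = 'yellow'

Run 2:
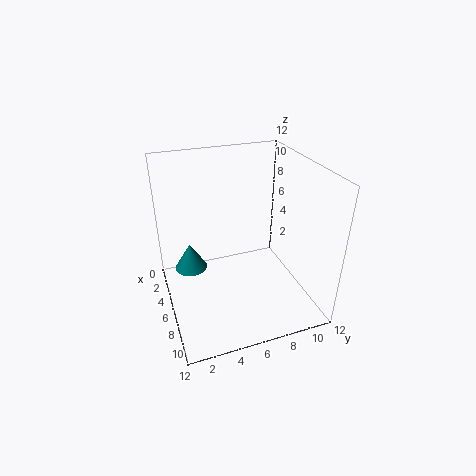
pos_x = 2.5, pos_y = 2.5, pos_z = 1.5, height = 2.5, color = 'teal'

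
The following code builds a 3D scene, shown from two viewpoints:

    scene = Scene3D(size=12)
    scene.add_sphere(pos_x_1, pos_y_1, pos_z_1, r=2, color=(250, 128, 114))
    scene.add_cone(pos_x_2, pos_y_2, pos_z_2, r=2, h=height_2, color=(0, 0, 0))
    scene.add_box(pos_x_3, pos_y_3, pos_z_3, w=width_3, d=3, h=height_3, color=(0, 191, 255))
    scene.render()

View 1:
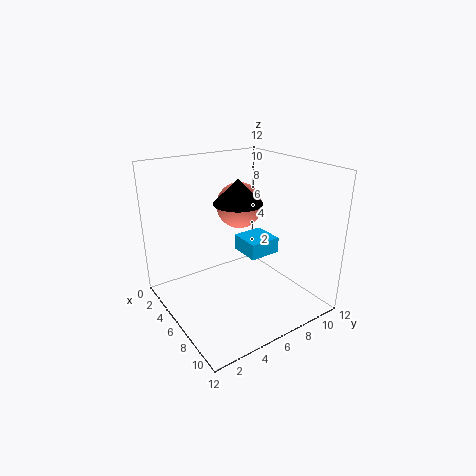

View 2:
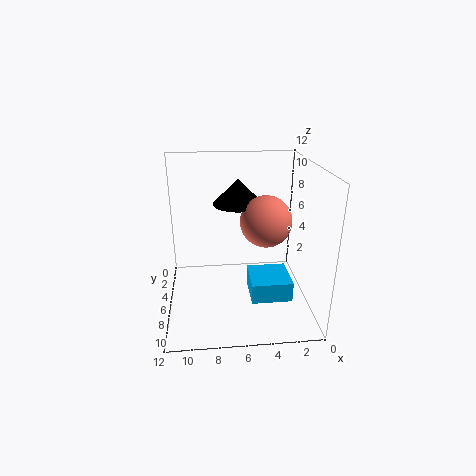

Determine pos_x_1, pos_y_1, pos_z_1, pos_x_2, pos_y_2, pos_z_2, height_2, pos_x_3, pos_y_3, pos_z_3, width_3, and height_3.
pos_x_1 = 4
pos_y_1 = 7.5
pos_z_1 = 8
pos_x_2 = 6
pos_y_2 = 6
pos_z_2 = 9
height_2 = 2
pos_x_3 = 2.5
pos_y_3 = 8
pos_z_3 = 3
width_3 = 3
height_3 = 1.5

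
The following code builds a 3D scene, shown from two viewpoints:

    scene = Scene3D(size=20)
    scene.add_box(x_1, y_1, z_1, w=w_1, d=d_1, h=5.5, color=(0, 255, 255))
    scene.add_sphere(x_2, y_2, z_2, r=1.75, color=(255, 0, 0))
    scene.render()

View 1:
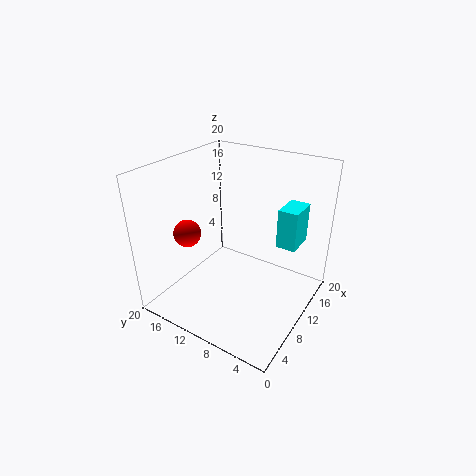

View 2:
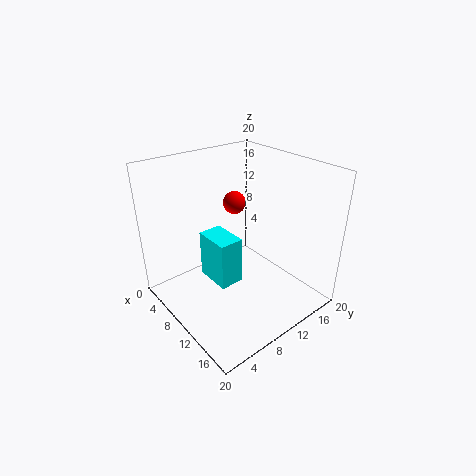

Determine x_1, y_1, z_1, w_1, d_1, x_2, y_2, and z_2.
x_1 = 12.25
y_1 = 2.5
z_1 = 9
w_1 = 4.25
d_1 = 2.75
x_2 = 4.25
y_2 = 14
z_2 = 12.25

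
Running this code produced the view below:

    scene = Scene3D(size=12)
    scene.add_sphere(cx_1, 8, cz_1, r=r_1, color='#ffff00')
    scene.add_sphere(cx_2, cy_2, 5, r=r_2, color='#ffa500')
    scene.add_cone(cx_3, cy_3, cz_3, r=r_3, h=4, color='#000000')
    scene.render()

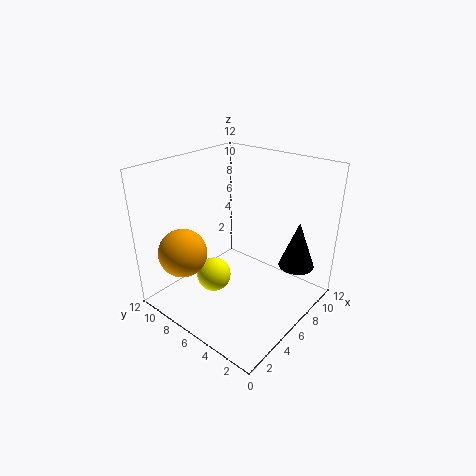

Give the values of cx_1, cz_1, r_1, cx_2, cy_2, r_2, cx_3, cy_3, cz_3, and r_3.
cx_1 = 5
cz_1 = 2
r_1 = 1.5
cx_2 = 2.5
cy_2 = 9
r_2 = 2
cx_3 = 9
cy_3 = 2
cz_3 = 3.5
r_3 = 1.5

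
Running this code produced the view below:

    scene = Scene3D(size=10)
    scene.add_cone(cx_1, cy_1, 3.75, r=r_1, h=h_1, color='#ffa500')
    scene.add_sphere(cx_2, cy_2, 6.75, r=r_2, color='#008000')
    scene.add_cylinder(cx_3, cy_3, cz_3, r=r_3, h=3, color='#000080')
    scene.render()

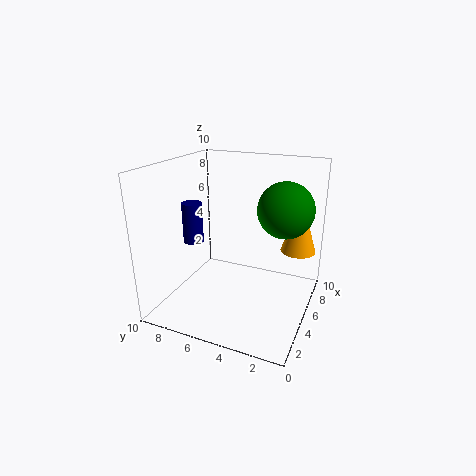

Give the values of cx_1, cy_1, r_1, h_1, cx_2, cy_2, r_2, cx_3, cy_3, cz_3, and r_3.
cx_1 = 7.25
cy_1 = 1.25
r_1 = 1.25
h_1 = 4
cx_2 = 7
cy_2 = 2.25
r_2 = 2
cx_3 = 5.25
cy_3 = 8.75
cz_3 = 4
r_3 = 0.75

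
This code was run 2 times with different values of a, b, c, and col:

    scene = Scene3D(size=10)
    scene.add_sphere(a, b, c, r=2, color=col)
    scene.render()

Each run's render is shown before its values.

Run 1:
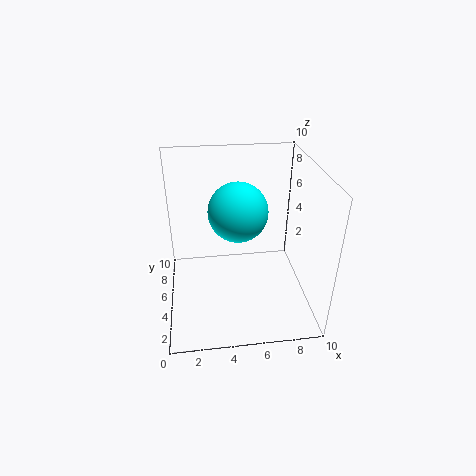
a = 5; b = 5; c = 7; col = 'cyan'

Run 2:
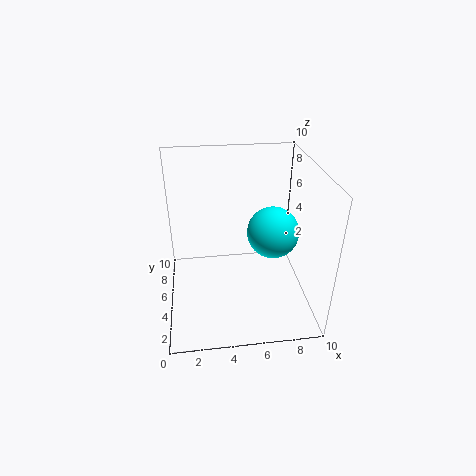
a = 8; b = 7; c = 4; col = 'cyan'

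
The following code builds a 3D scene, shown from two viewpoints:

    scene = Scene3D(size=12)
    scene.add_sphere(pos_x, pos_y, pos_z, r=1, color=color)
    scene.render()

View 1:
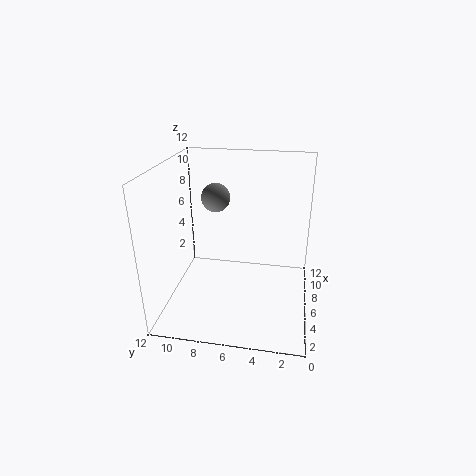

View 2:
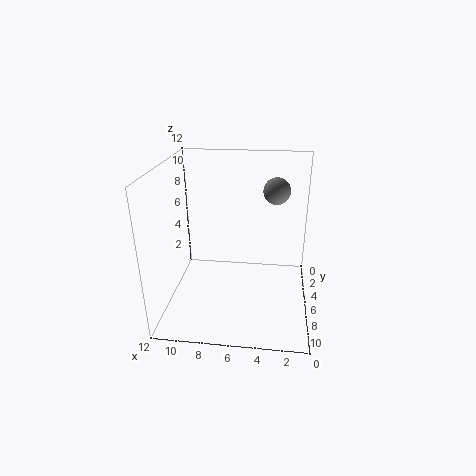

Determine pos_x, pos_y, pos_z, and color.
pos_x = 3
pos_y = 7
pos_z = 10.5
color = 'gray'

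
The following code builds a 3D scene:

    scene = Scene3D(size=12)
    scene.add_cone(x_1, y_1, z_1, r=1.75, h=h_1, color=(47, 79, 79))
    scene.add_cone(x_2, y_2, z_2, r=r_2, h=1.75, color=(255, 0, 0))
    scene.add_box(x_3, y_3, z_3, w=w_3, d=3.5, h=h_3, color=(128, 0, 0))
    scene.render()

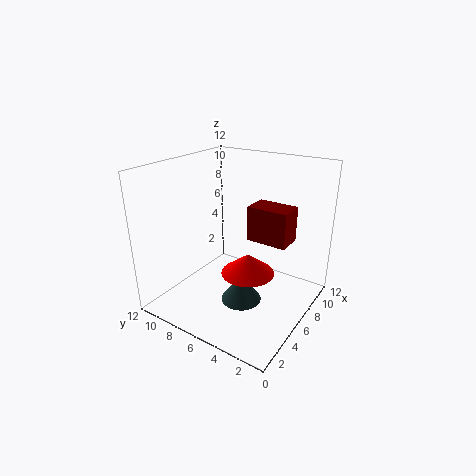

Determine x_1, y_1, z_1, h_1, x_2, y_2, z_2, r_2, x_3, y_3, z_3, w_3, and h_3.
x_1 = 5.75; y_1 = 5.5; z_1 = 0.25; h_1 = 2.5; x_2 = 6; y_2 = 5; z_2 = 3; r_2 = 2.25; x_3 = 7; y_3 = 2.25; z_3 = 5.5; w_3 = 2.25; h_3 = 3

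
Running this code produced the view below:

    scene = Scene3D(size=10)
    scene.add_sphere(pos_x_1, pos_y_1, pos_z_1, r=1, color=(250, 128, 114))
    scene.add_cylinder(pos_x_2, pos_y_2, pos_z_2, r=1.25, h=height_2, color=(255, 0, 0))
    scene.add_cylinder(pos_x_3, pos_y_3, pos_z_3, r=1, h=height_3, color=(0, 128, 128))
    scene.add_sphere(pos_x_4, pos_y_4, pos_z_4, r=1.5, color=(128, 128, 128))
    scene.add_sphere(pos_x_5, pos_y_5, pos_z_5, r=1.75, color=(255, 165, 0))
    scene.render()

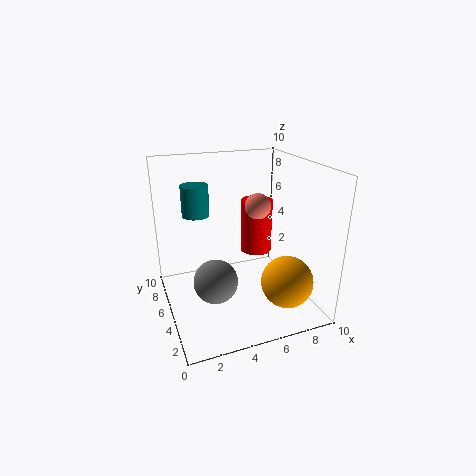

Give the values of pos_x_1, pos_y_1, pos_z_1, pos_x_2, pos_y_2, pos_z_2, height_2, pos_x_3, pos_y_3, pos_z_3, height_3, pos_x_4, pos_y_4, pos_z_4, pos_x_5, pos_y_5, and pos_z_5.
pos_x_1 = 7.5
pos_y_1 = 7.25
pos_z_1 = 6.25
pos_x_2 = 7.75
pos_y_2 = 8
pos_z_2 = 2.25
height_2 = 4.25
pos_x_3 = 2.75
pos_y_3 = 7.75
pos_z_3 = 6
height_3 = 2.25
pos_x_4 = 3
pos_y_4 = 4
pos_z_4 = 2.5
pos_x_5 = 7.5
pos_y_5 = 2.25
pos_z_5 = 2.5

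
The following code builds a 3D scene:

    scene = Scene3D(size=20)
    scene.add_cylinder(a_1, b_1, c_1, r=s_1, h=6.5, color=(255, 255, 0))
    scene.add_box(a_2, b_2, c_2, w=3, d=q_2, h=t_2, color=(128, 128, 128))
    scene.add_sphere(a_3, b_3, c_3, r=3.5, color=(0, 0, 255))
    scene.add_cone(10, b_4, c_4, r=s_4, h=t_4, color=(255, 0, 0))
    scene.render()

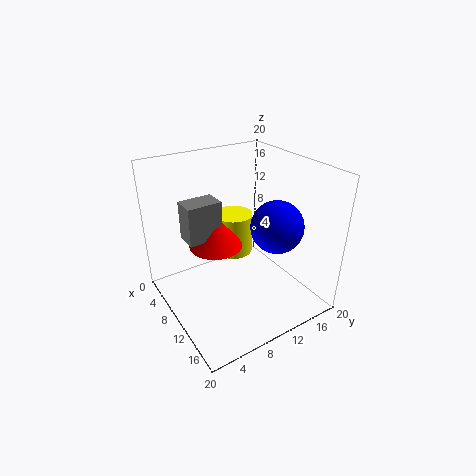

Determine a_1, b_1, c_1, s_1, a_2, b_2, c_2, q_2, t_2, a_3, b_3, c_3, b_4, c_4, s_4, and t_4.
a_1 = 4, b_1 = 13, c_1 = 4, s_1 = 3, a_2 = 8, b_2 = 2.5, c_2 = 11.5, q_2 = 4.5, t_2 = 5, a_3 = 14, b_3 = 13.5, c_3 = 12.5, b_4 = 6.5, c_4 = 10, s_4 = 3.5, t_4 = 4.5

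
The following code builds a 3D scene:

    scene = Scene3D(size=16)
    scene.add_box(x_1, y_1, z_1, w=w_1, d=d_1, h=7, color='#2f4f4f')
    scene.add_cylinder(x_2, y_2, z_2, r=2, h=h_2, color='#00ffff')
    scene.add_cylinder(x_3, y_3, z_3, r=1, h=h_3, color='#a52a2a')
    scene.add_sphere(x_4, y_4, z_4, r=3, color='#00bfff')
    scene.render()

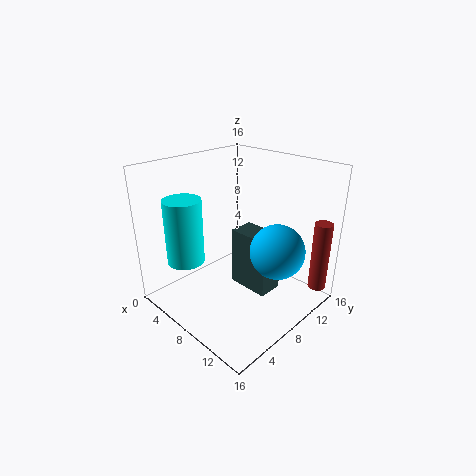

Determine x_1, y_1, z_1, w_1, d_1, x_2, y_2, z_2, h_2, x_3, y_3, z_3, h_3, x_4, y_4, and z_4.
x_1 = 6, y_1 = 9, z_1 = 1, w_1 = 5, d_1 = 3, x_2 = 5, y_2 = 3, z_2 = 6, h_2 = 7, x_3 = 15, y_3 = 14, z_3 = 2, h_3 = 8, x_4 = 12, y_4 = 10, z_4 = 7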